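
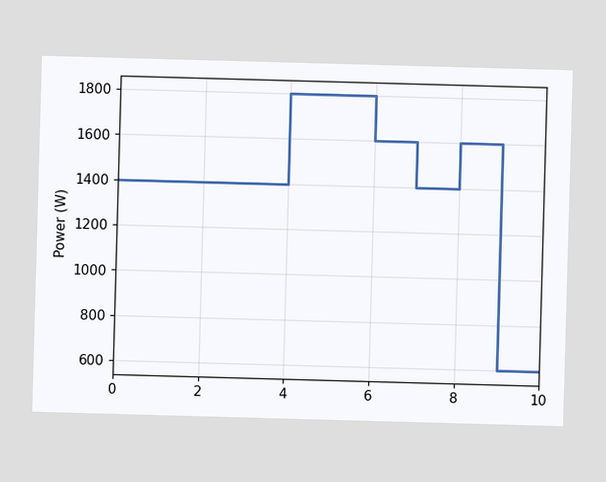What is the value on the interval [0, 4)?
1400W

On [0, 4) the step sits at 1400W.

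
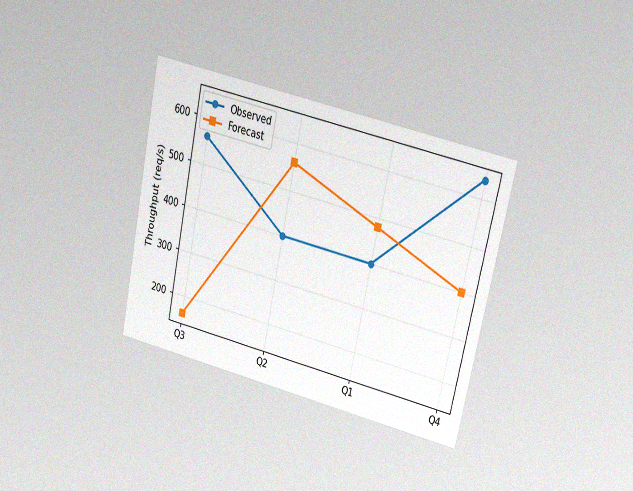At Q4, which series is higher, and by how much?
Observed, by 240req/s

The chart is tilted about 12° clockwise and viewed at a slight angle, with some photo noise. At Q4, Observed sits above the other line by 240req/s.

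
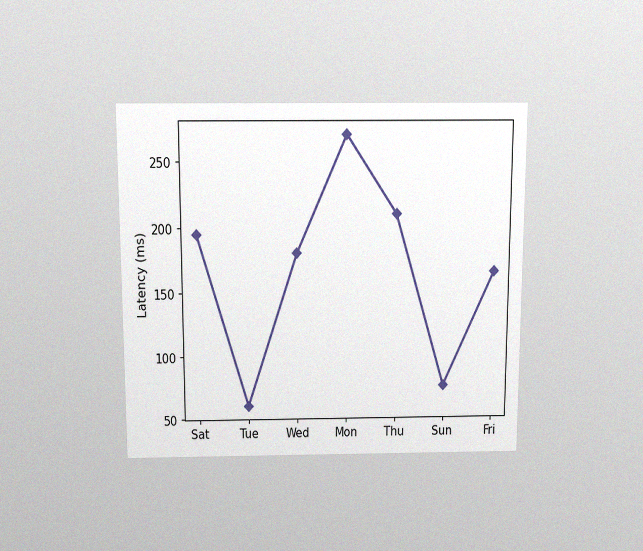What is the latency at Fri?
The chart is viewed slightly from above, with some photo noise. At Fri, the line is at 165ms.

165ms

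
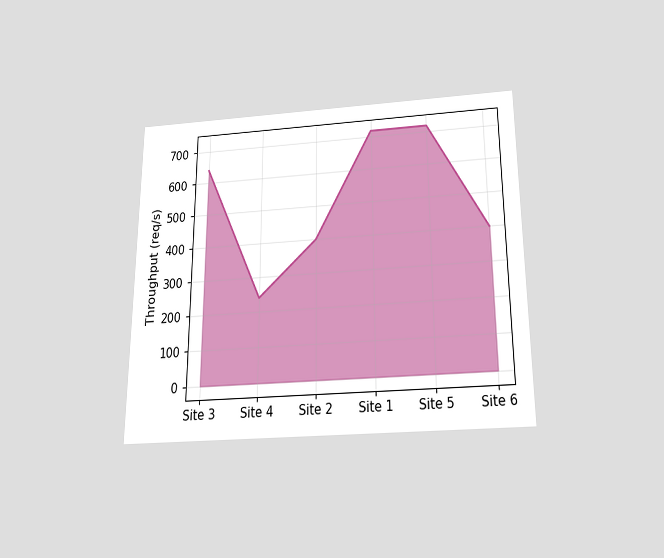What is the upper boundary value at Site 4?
240req/s

The chart is viewed slightly from below. At Site 4 the upper boundary is at 240req/s.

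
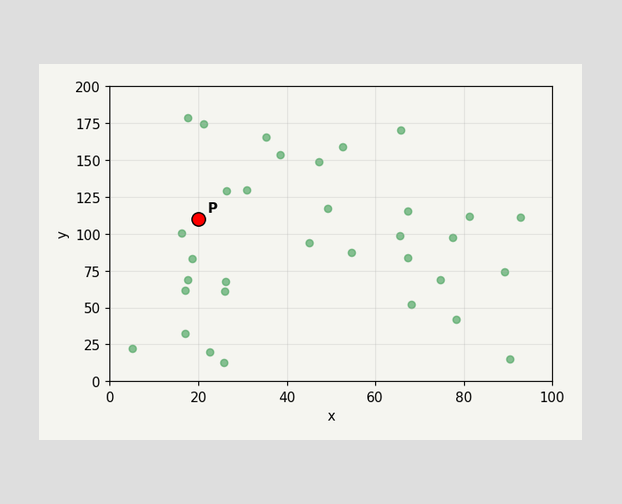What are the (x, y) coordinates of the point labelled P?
Following the gridlines from P to each axis, P sits at (20, 110).

(20, 110)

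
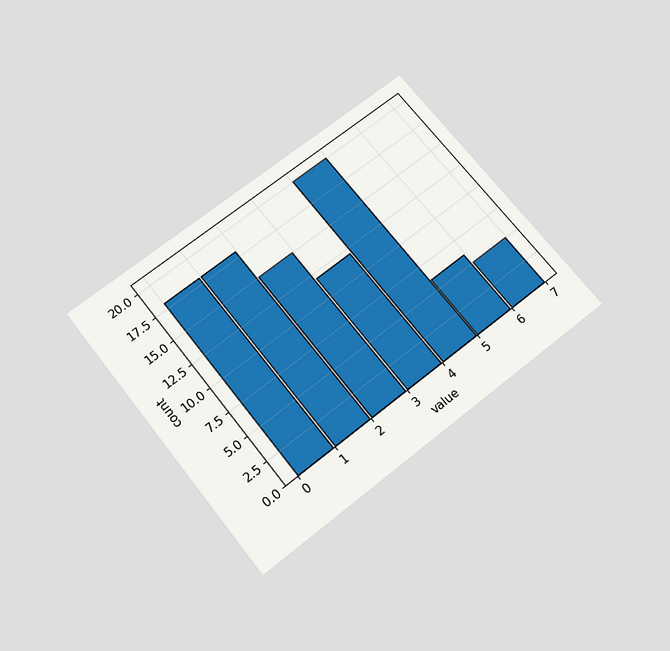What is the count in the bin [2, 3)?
15

The chart is tilted about 38° counter-clockwise and viewed slightly from below. The [2, 3) bin has height 15.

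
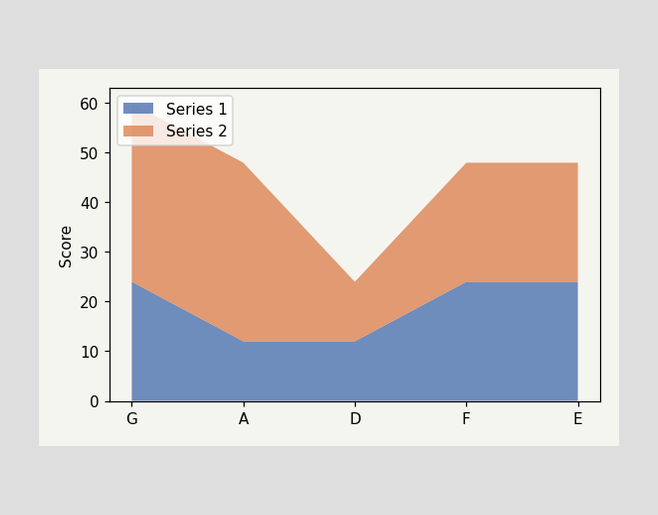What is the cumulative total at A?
48

The stacked total at A reaches 48.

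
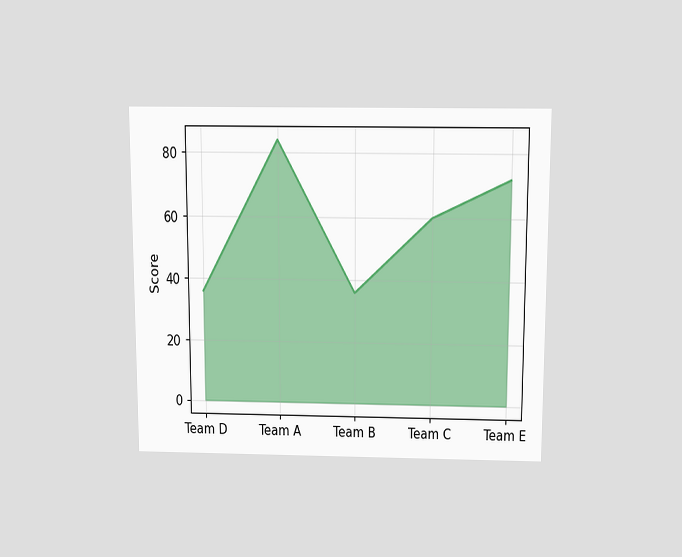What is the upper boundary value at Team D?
The chart is viewed slightly from above. At Team D the upper boundary is at 36.

36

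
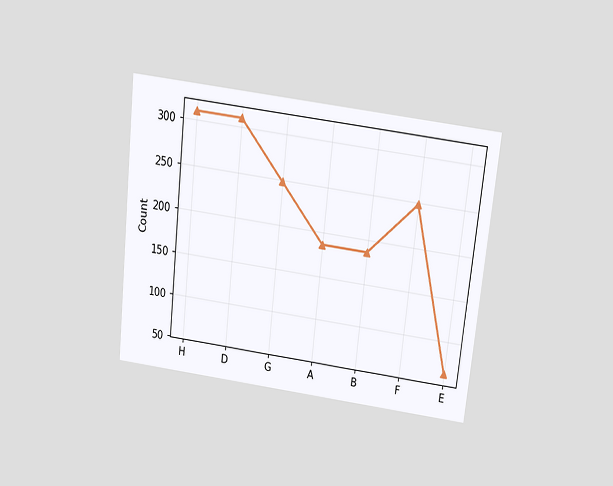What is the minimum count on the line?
The chart is tilted about 6° clockwise and viewed slightly from above. The lowest point is at E, and reading across to the y-axis gives 62.

62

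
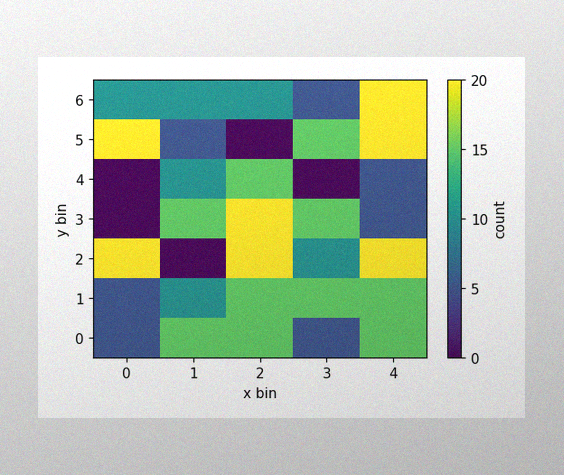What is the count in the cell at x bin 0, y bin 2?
The image has some photo noise and uneven lighting. Matching the cell (0, 2) against the colorbar gives 20.

20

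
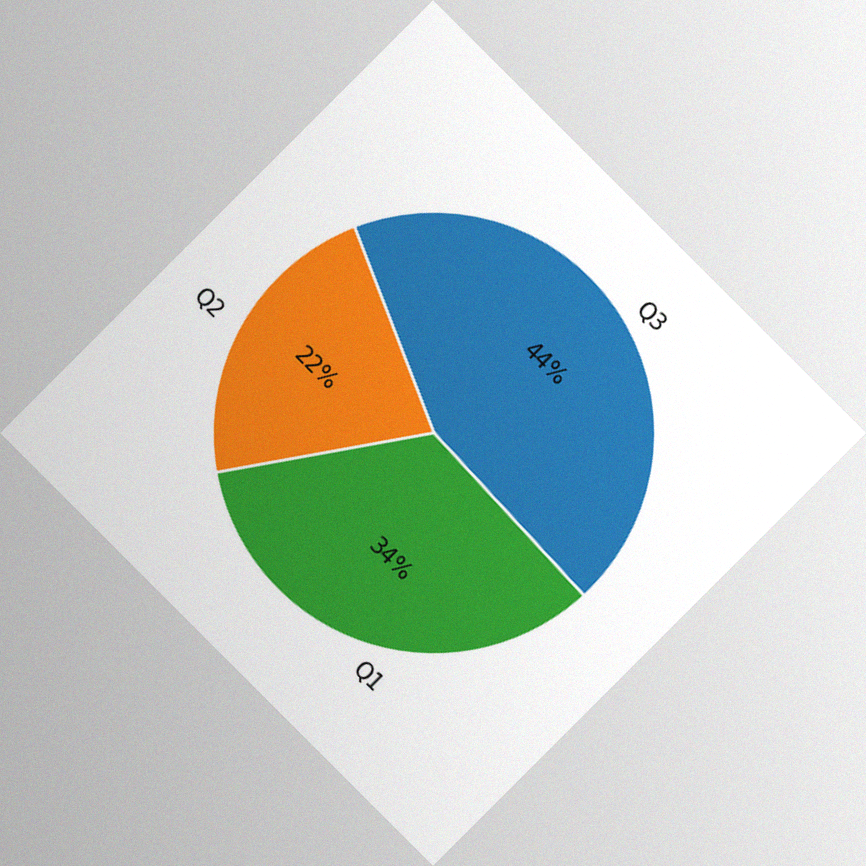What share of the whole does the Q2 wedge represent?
22%

The chart is tilted about 45° clockwise, with some photo noise. The Q2 slice takes up 22% of the pie.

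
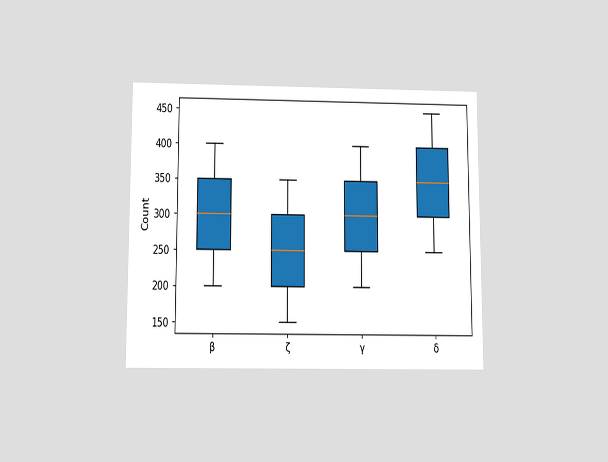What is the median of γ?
300

The chart is viewed slightly from below. The median line in the γ box sits at 300.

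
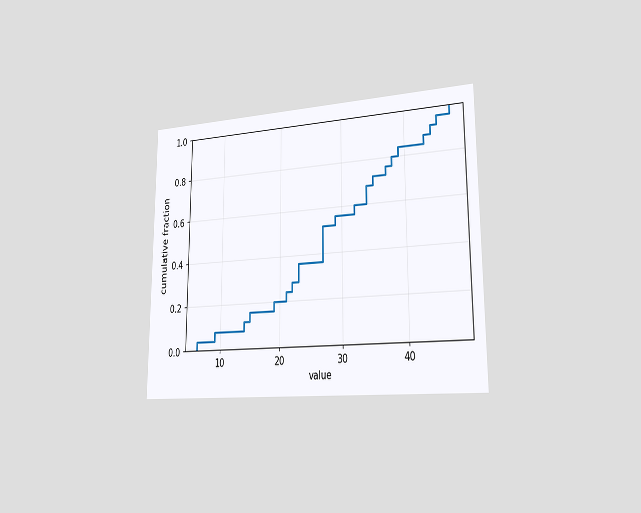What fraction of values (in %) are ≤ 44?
92%

The chart is viewed slightly from the right. At x=44 the ECDF step is at 92%.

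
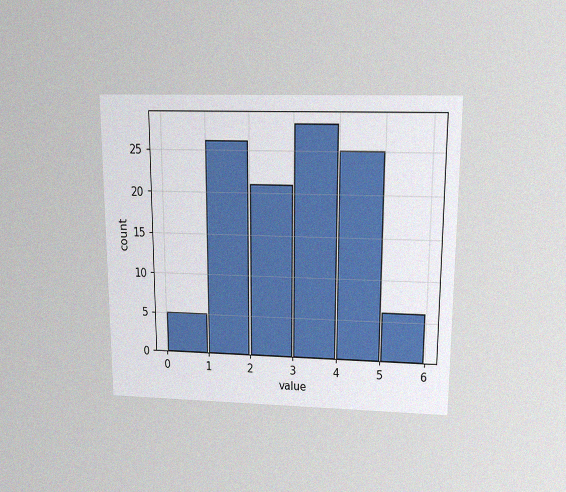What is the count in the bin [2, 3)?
21

The chart is viewed slightly from above, with some photo noise. The [2, 3) bin has height 21.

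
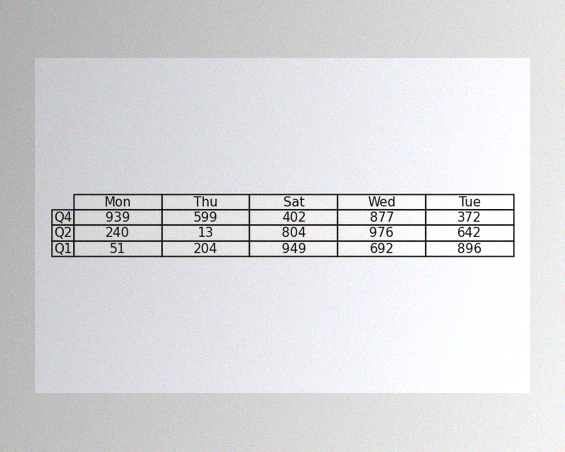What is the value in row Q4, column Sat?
The image has some photo noise and uneven lighting. The (Q4, Sat) cell reads 402.

402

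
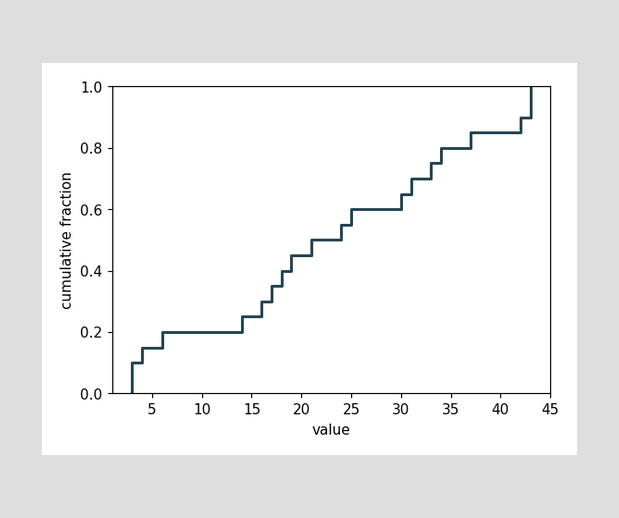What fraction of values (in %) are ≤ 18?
At x=18 the ECDF step is at 40%.

40%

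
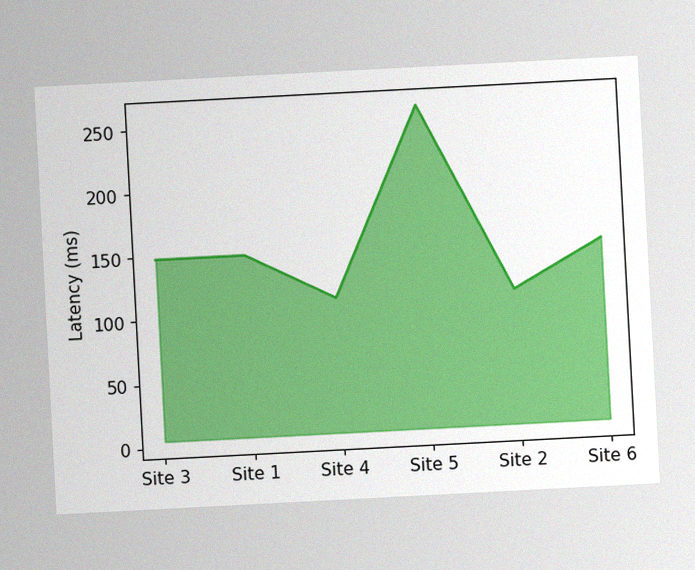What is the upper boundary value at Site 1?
148ms

The chart is tilted about 3° counter-clockwise, with some photo noise. At Site 1 the upper boundary is at 148ms.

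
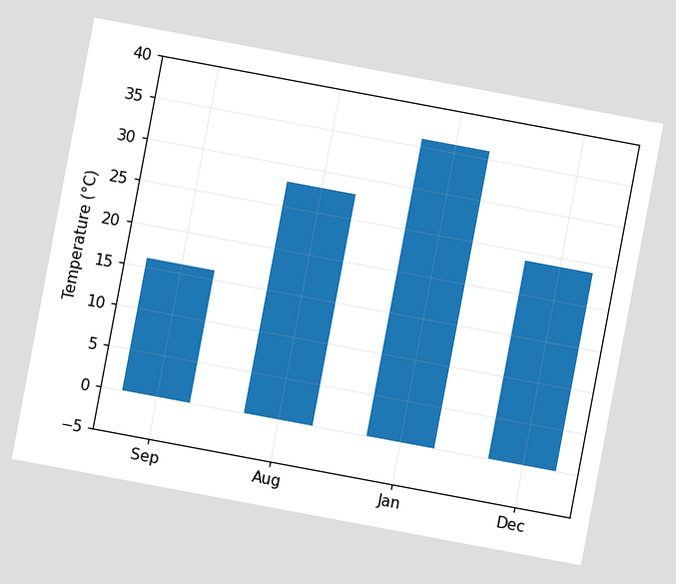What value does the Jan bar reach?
36°C

The chart is tilted about 11° clockwise. Reading along the chart's y-axis, the Jan bar reaches 36°C.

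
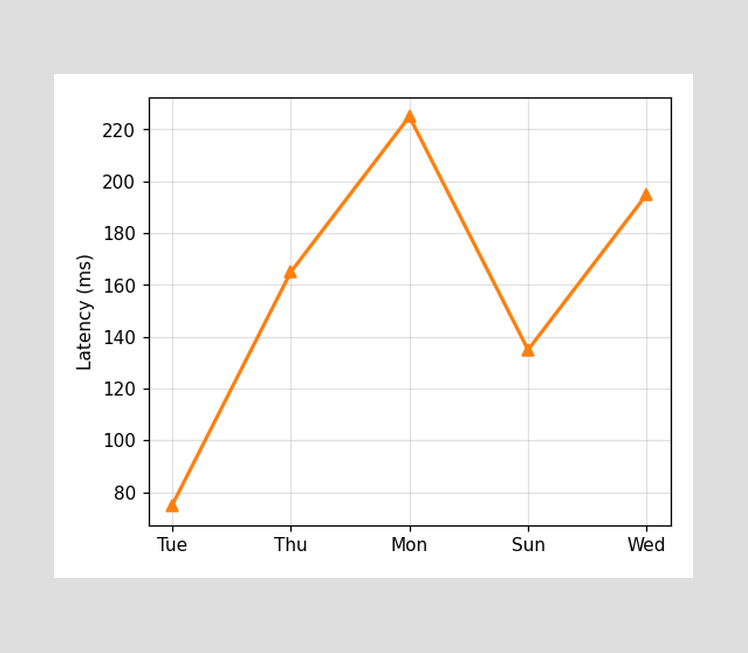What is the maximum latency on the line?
The highest point is at Mon, and reading across to the y-axis gives 225ms.

225ms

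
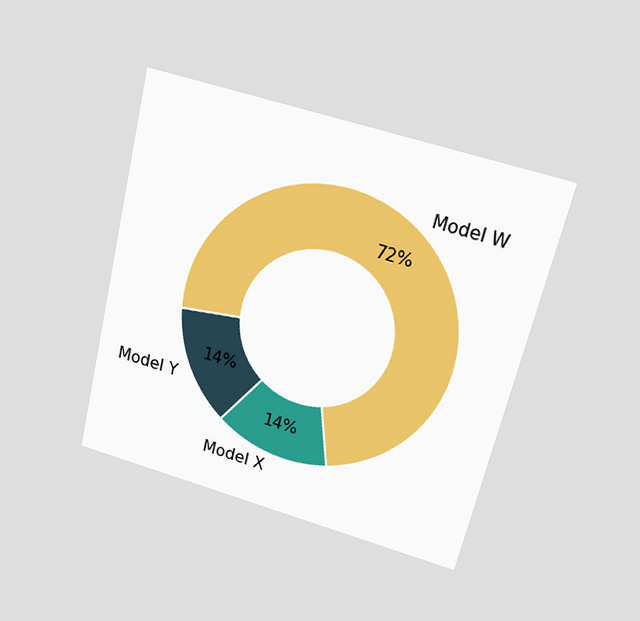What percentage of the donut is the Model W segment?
The chart is tilted about 14° clockwise and viewed at a slight angle. The Model W segment takes up 72% of the ring.

72%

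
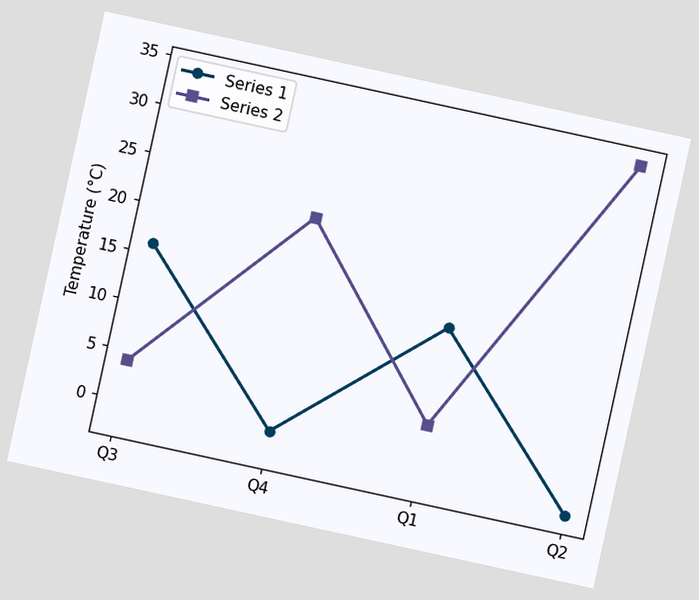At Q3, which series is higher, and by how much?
Series 1, by 12°C

The chart is tilted about 12° clockwise. At Q3, Series 1 sits above the other line by 12°C.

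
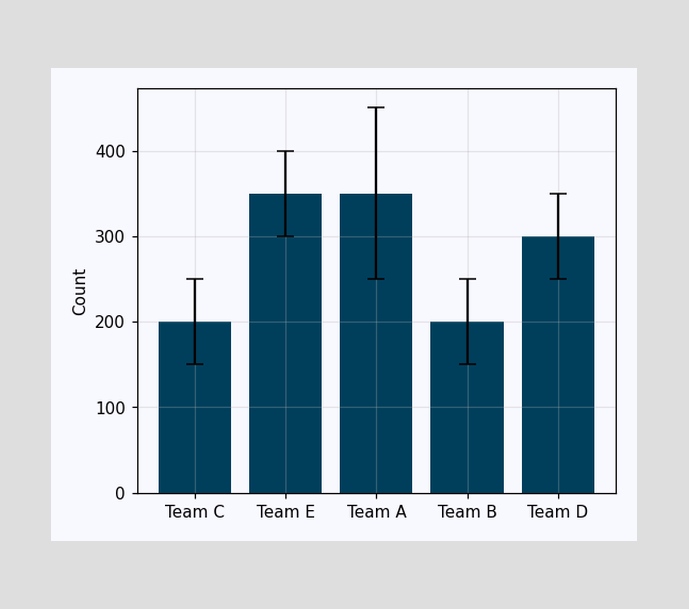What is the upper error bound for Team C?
The Team C bar's upper whisker reaches 250.

250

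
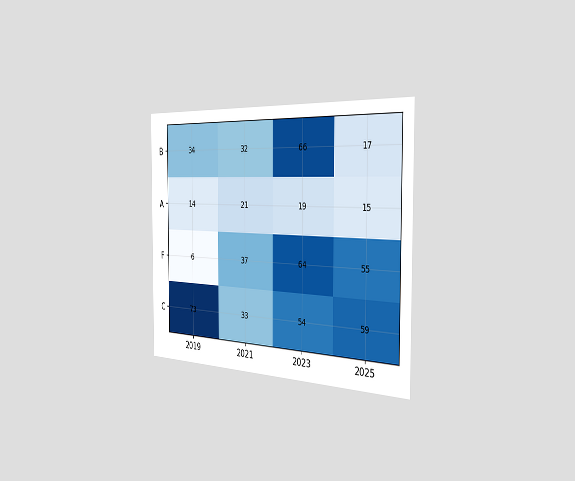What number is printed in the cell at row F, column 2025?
55

The chart is viewed slightly from the right. The (F, 2025) cell reads 55.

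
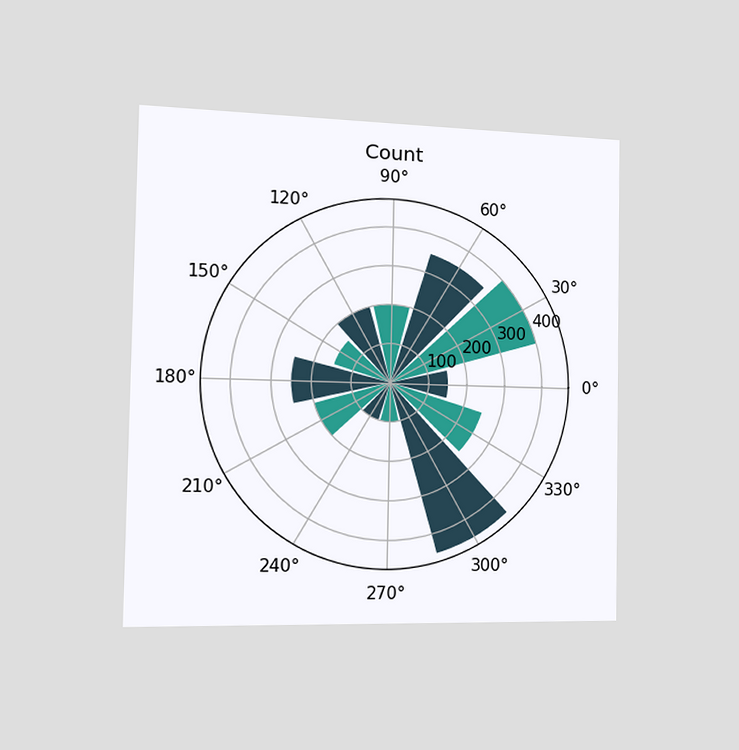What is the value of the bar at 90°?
The chart is viewed slightly from the left. The bar at 90° reaches 200 on the radial axis.

200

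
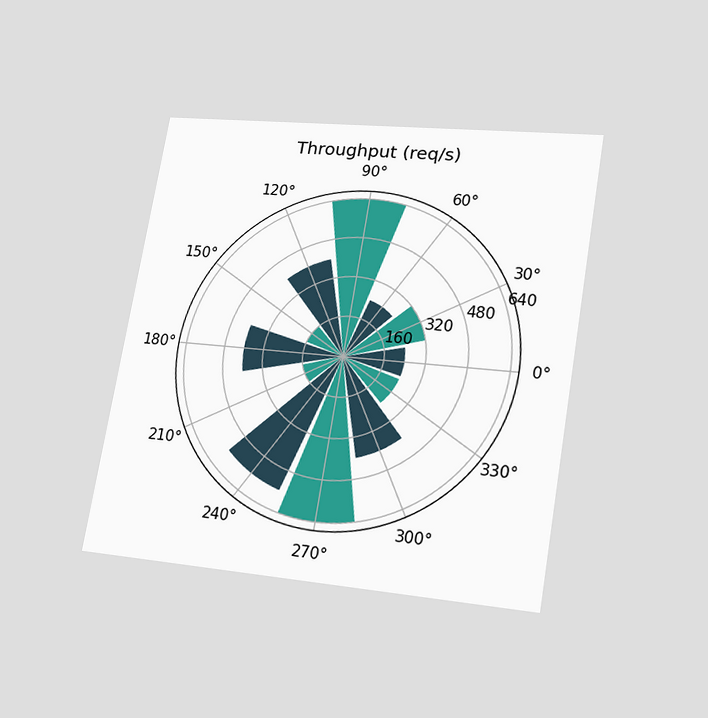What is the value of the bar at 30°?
320req/s

The chart is tilted about 10° clockwise and viewed at a slight angle. The bar at 30° reaches 320req/s on the radial axis.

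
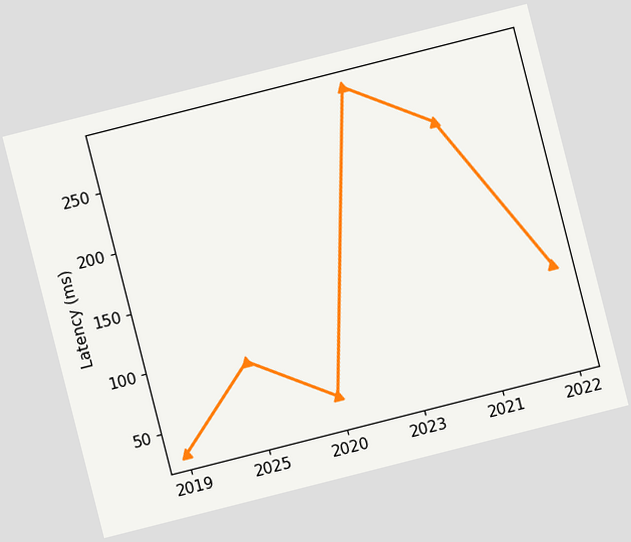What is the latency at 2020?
The chart is tilted about 14° counter-clockwise. At 2020, the line is at 45ms.

45ms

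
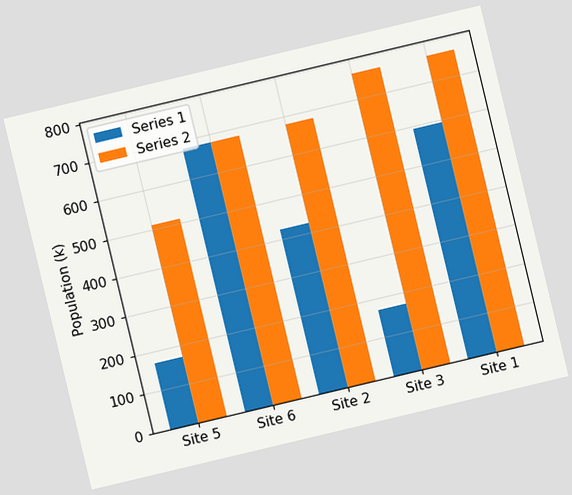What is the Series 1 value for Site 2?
425k

The chart is tilted about 13° counter-clockwise. The Series 1 bar at Site 2 reaches 425k on the y-axis.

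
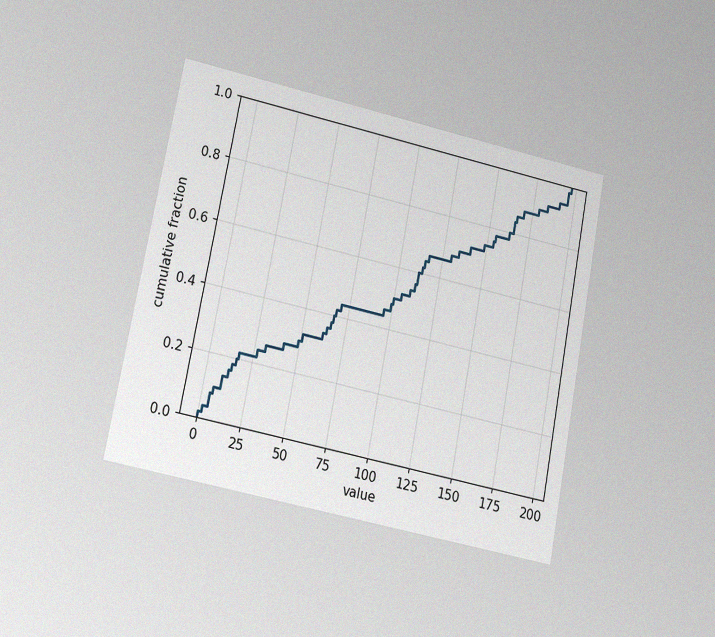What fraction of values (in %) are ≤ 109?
54%

The chart is tilted about 11° clockwise and viewed at a slight angle, with some photo noise. At x=109 the ECDF step is at 54%.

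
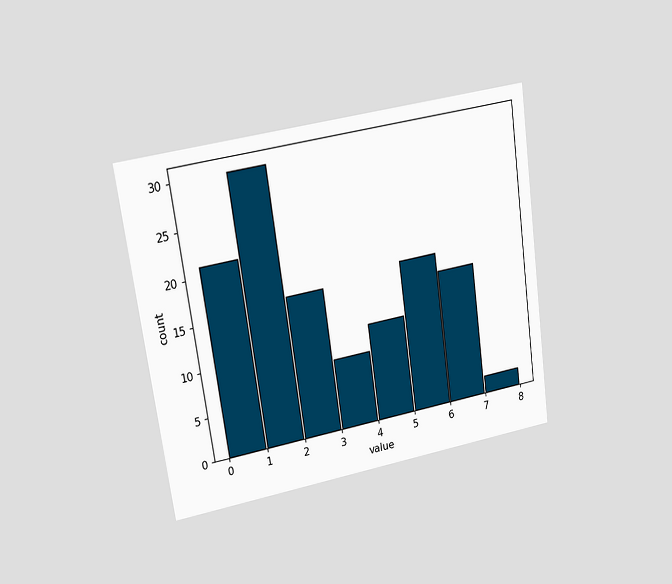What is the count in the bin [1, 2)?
30

The chart is tilted about 8° counter-clockwise and viewed at a slight angle. The [1, 2) bin has height 30.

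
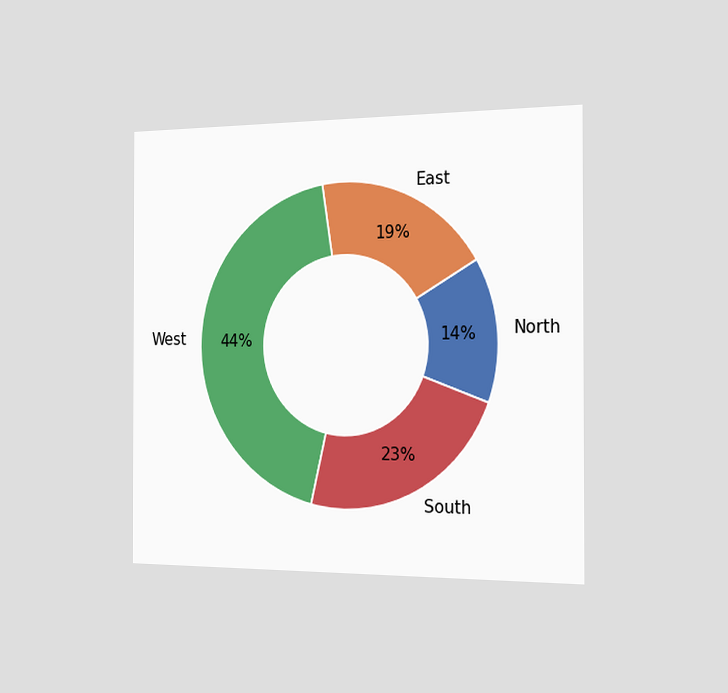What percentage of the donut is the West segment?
The chart is viewed slightly from the right. The West segment takes up 44% of the ring.

44%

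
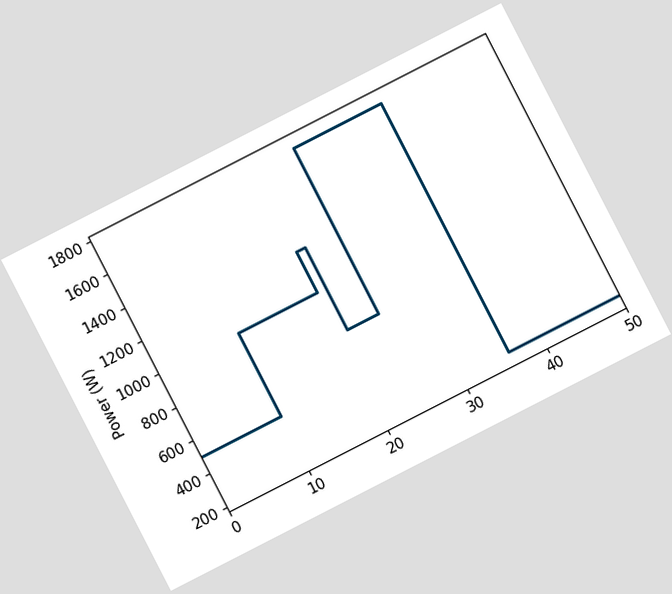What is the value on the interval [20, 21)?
1250W

The chart is tilted about 27° counter-clockwise. On [20, 21) the step sits at 1250W.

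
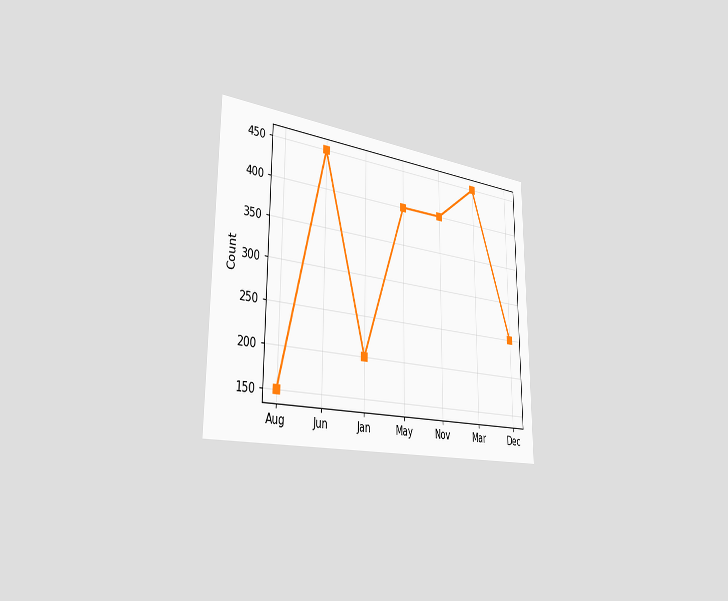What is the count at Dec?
250

The chart is viewed slightly from the left. At Dec, the line is at 250.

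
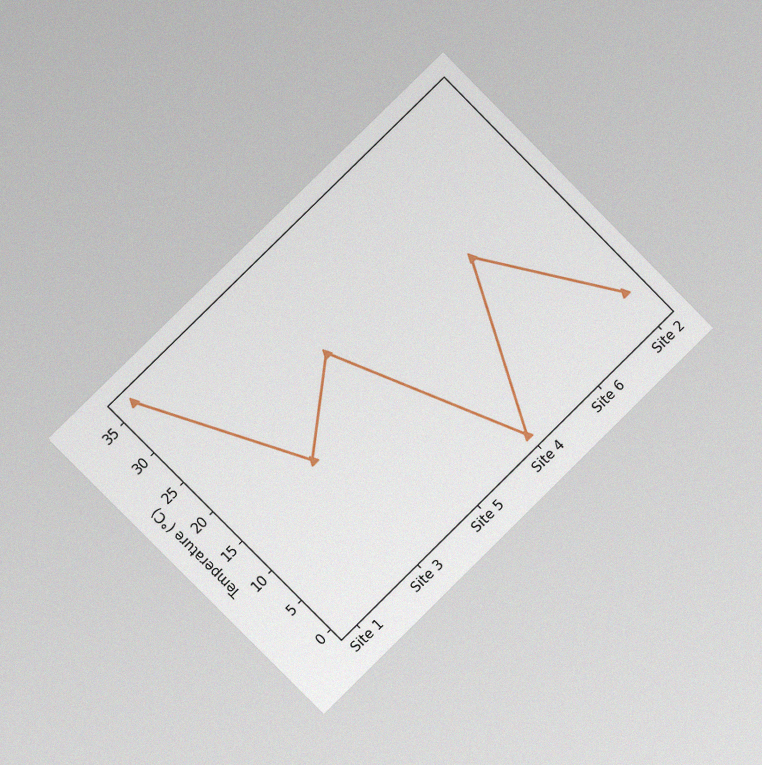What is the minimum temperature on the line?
The chart is tilted about 45° counter-clockwise and viewed slightly from the left, with some photo noise. The lowest point is at Site 4, and reading across to the y-axis gives 0°C.

0°C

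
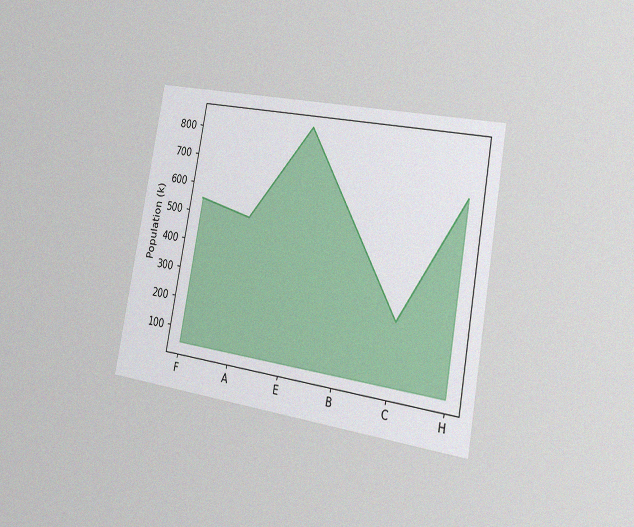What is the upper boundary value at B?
The chart is tilted about 10° clockwise and viewed slightly from the right, with some photo noise. At B the upper boundary is at 546k.

546k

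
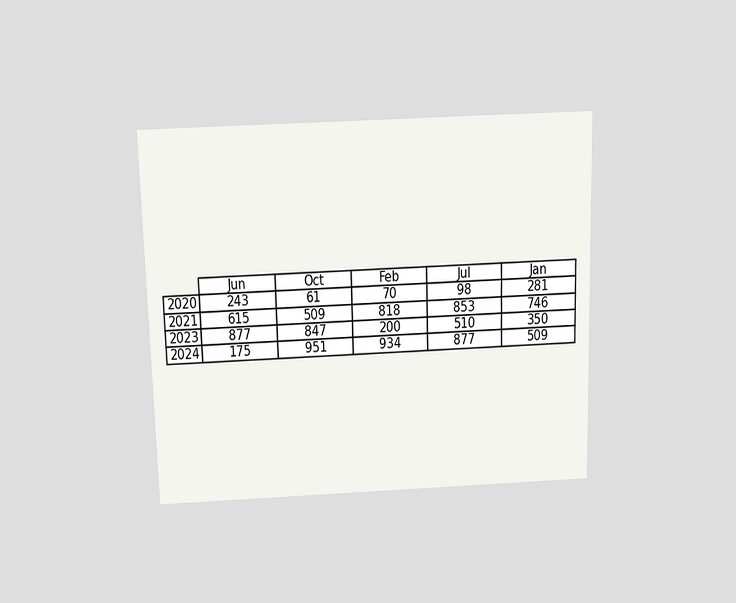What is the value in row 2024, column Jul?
877

The chart is viewed slightly from above. The (2024, Jul) cell reads 877.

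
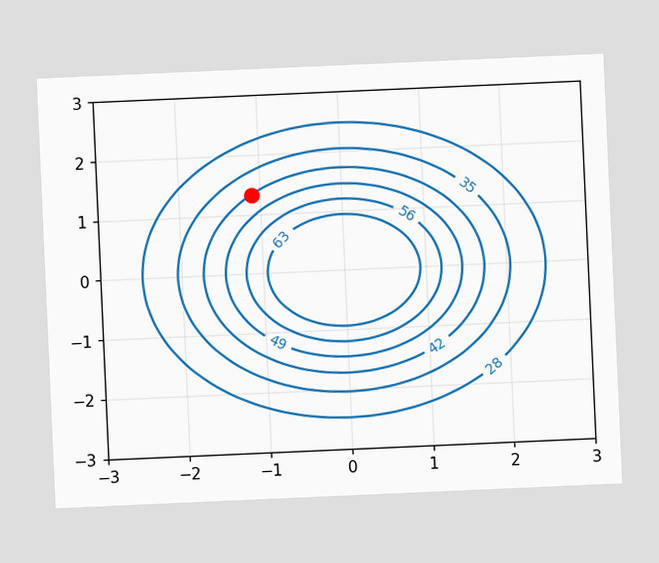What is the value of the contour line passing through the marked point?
The chart is tilted about 3° counter-clockwise. The marked point sits on the contour labelled 42.

42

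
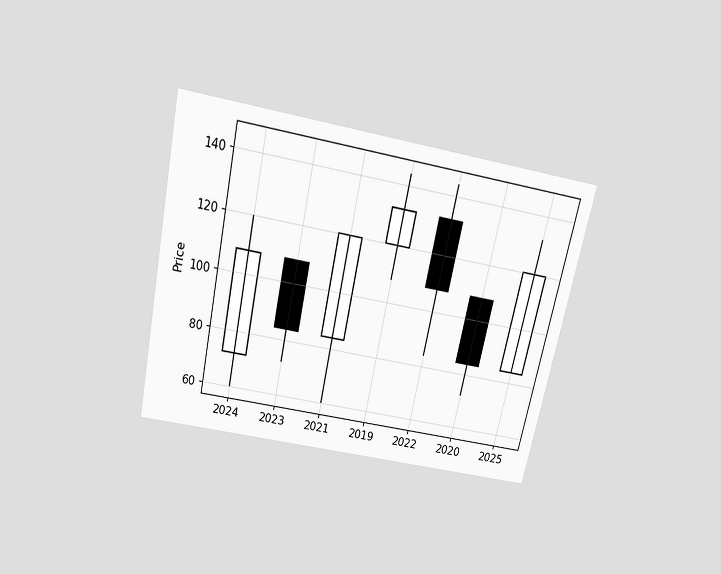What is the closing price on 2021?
120

The chart is tilted about 12° clockwise and viewed slightly from above. The 2021 candle closes at 120.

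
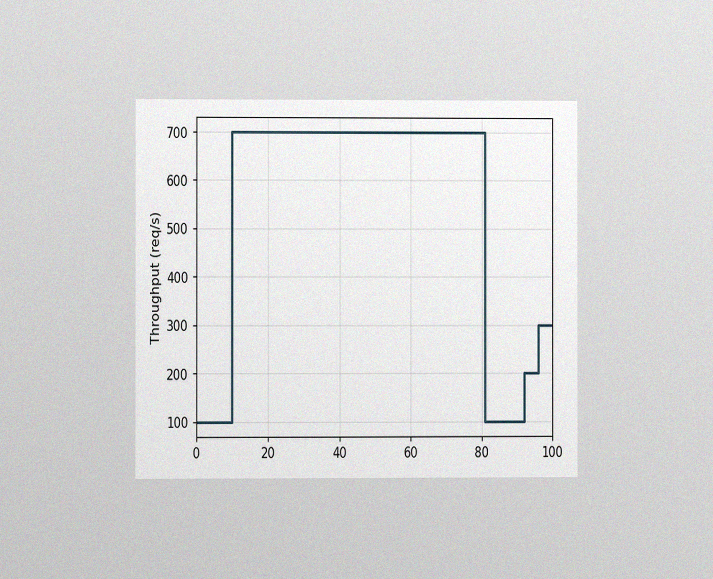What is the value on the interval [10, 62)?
The chart is viewed at a slight angle, with some photo noise. On [10, 62) the step sits at 700req/s.

700req/s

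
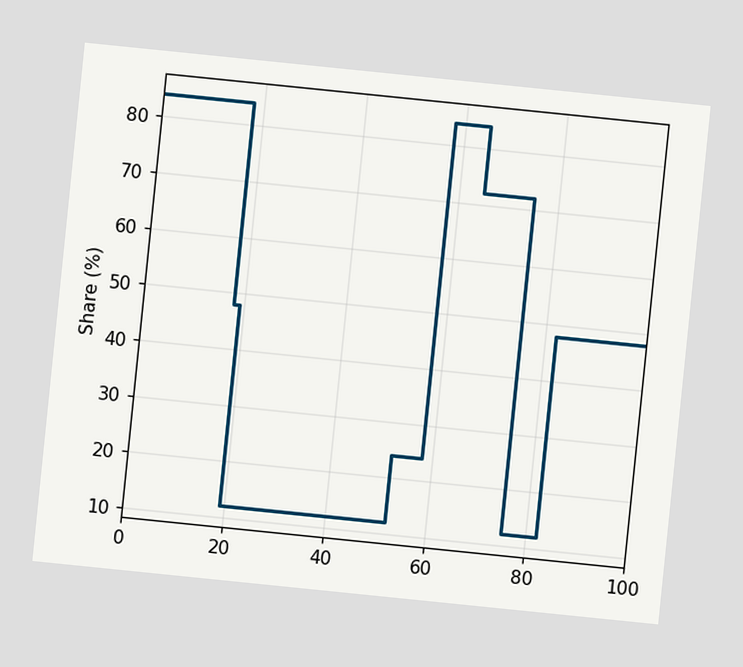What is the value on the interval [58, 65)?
The chart is tilted about 6° clockwise. On [58, 65) the step sits at 84%.

84%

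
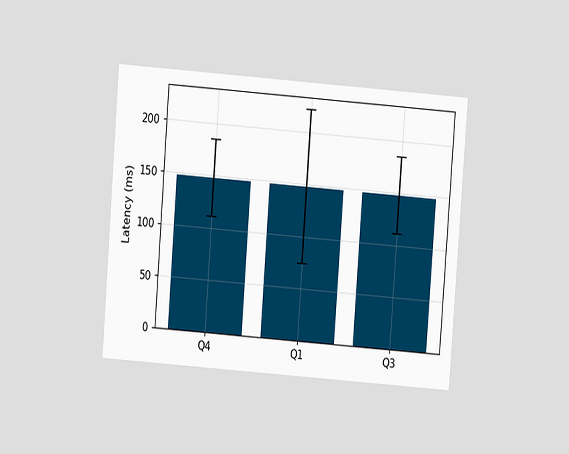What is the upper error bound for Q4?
185ms

The chart is tilted about 4° clockwise and viewed at a slight angle. The Q4 bar's upper whisker reaches 185ms.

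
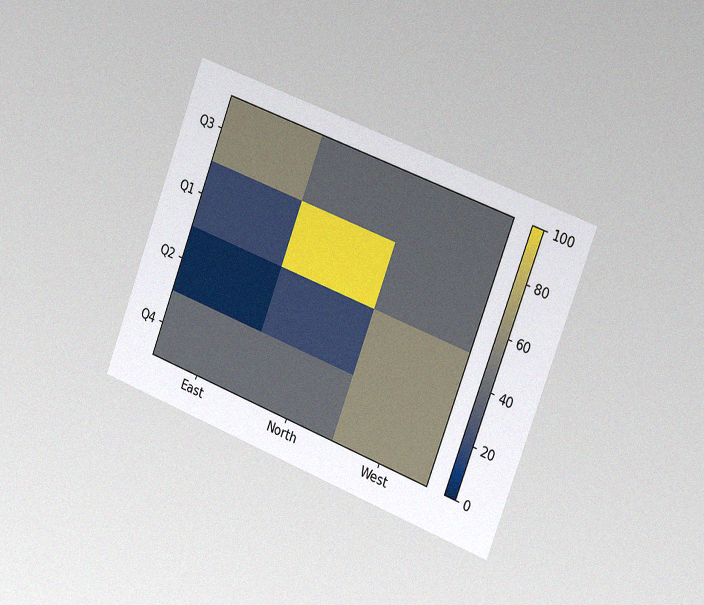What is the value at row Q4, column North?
40

The chart is tilted about 21° clockwise and viewed slightly from the right, with some photo noise. Matching cell (Q4, North) against the colorbar gives 40.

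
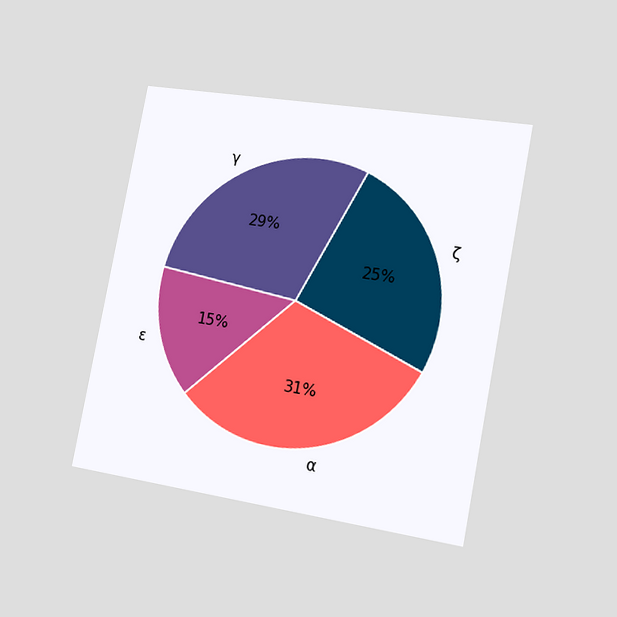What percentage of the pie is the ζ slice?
The chart is tilted about 11° clockwise and viewed slightly from the right. The ζ slice takes up 25% of the pie.

25%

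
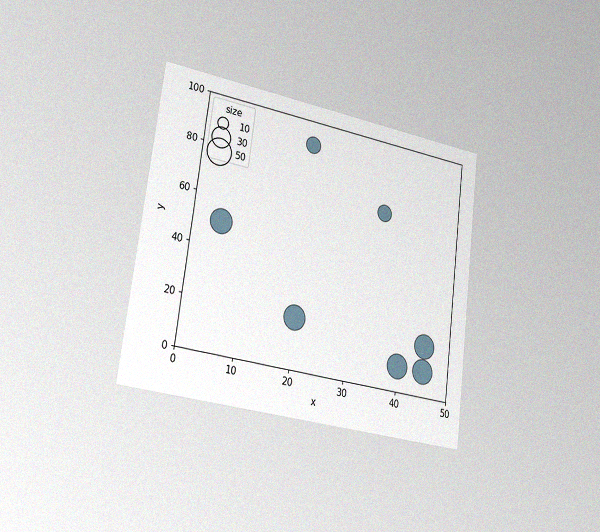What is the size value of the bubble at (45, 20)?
40

The chart is tilted about 7° clockwise and viewed slightly from the left, with some photo noise. Matching the bubble at (45, 20) against the size legend gives 40.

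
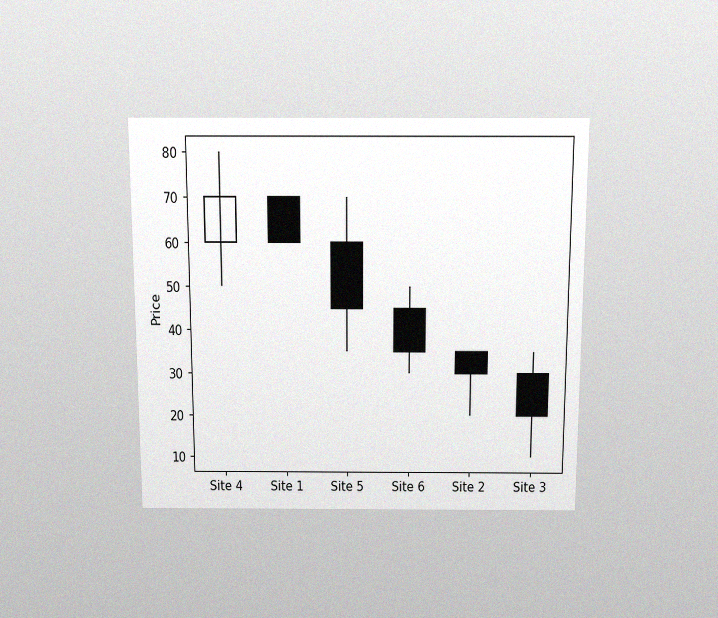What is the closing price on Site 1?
The chart is viewed slightly from above, with some photo noise. The Site 1 candle closes at 60.

60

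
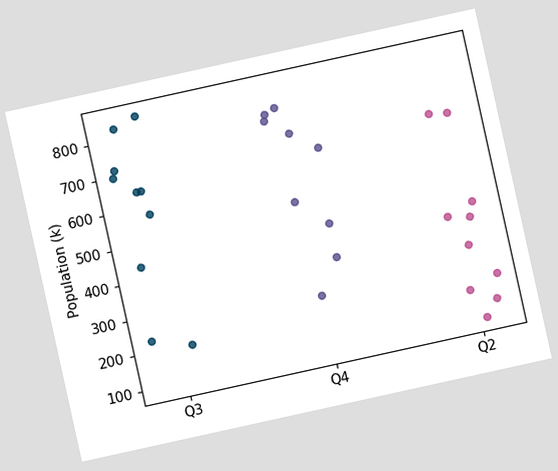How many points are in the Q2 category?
The chart is tilted about 12° counter-clockwise. Counting the markers in the Q2 column gives 10.

10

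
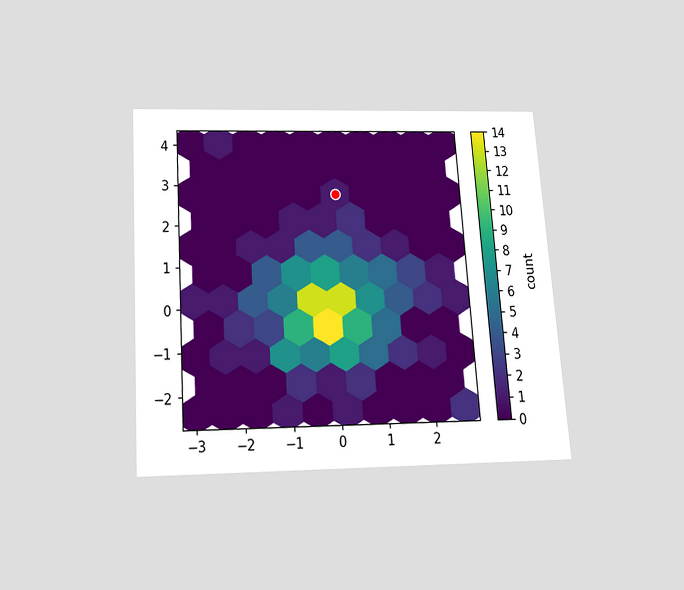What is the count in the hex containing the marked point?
1

The chart is tilted about 4° counter-clockwise and viewed slightly from below. The marked hex reads 1 on the colorbar.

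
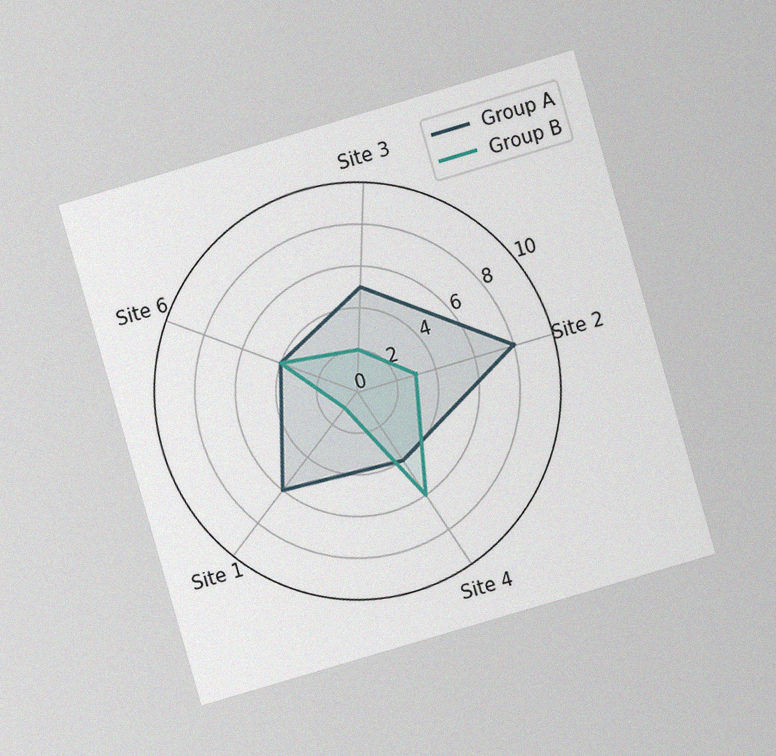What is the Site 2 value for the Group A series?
The chart is tilted about 16° counter-clockwise and viewed at a slight angle, with some photo noise. On the Site 2 axis, Group A reaches 8.

8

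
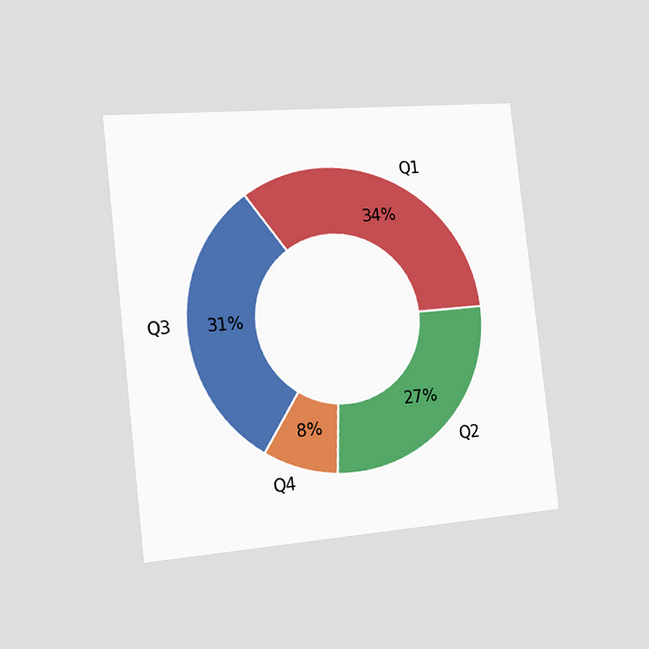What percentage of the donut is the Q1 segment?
The chart is tilted about 6° counter-clockwise and viewed slightly from the left. The Q1 segment takes up 34% of the ring.

34%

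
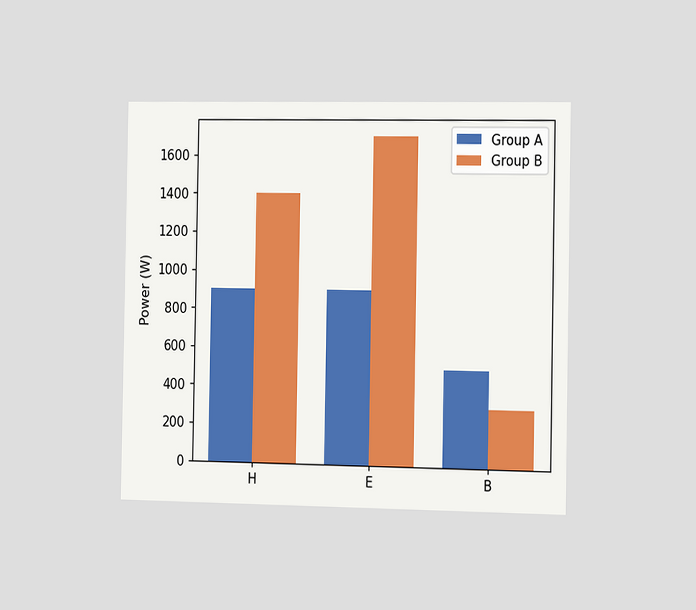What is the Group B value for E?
The chart is viewed slightly from the right. The Group B bar at E reaches 1700W on the y-axis.

1700W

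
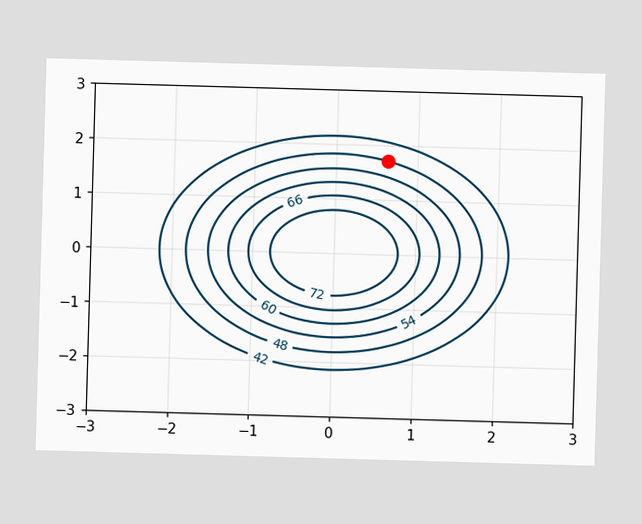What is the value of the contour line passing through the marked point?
48

The marked point sits on the contour labelled 48.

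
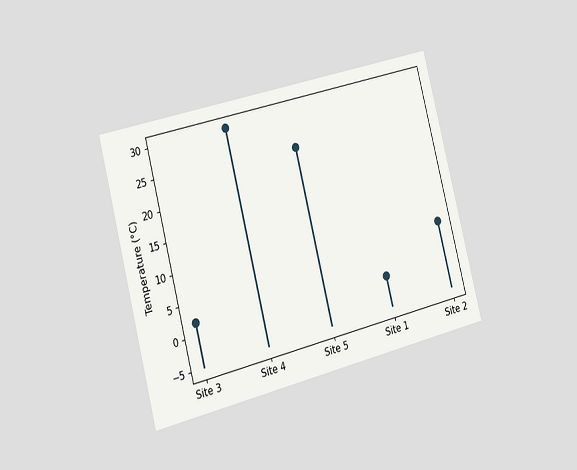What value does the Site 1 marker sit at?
0°C

The chart is tilted about 14° counter-clockwise and viewed slightly from the left. The Site 1 marker sits at 0°C.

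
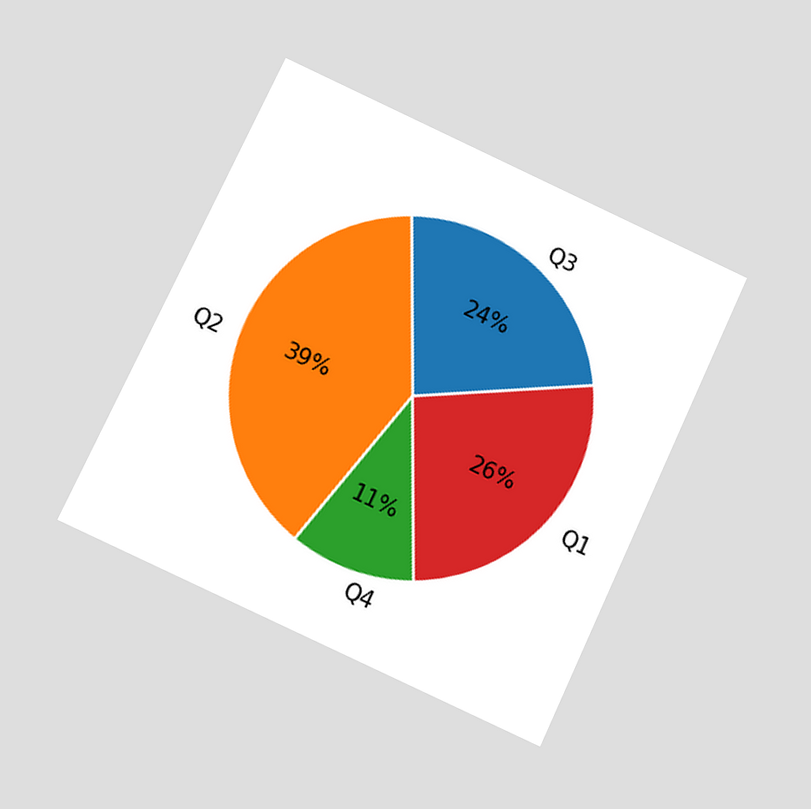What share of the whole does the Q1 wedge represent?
26%

The chart is tilted about 25° clockwise and viewed slightly from below. The Q1 slice takes up 26% of the pie.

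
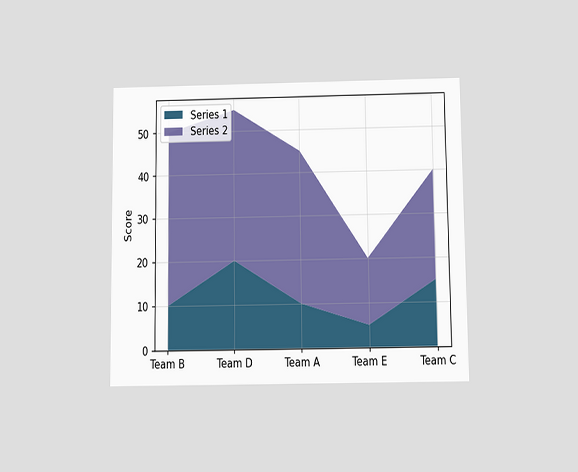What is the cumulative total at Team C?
The chart is viewed slightly from below. The stacked total at Team C reaches 40.

40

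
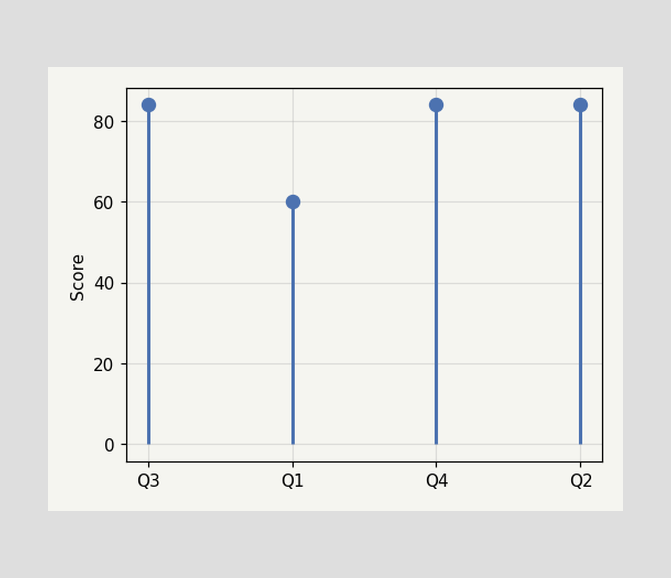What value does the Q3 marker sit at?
The Q3 marker sits at 84.

84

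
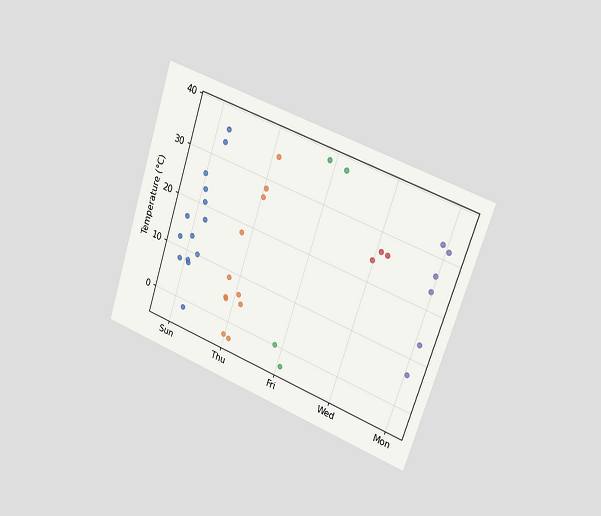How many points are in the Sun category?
14

The chart is tilted about 19° clockwise and viewed slightly from the right. Counting the markers in the Sun column gives 14.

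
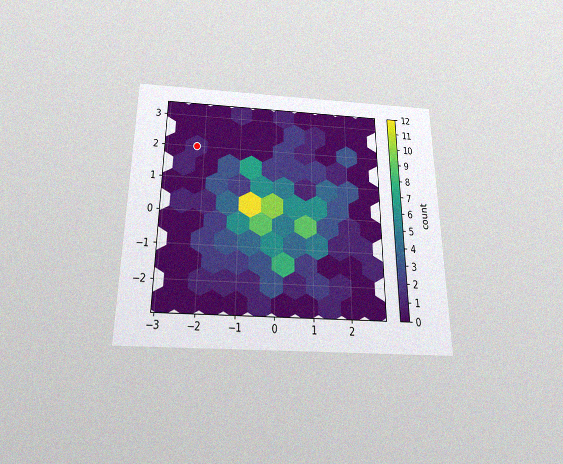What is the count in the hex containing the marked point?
1

The chart is viewed slightly from below, with some photo noise. The marked hex reads 1 on the colorbar.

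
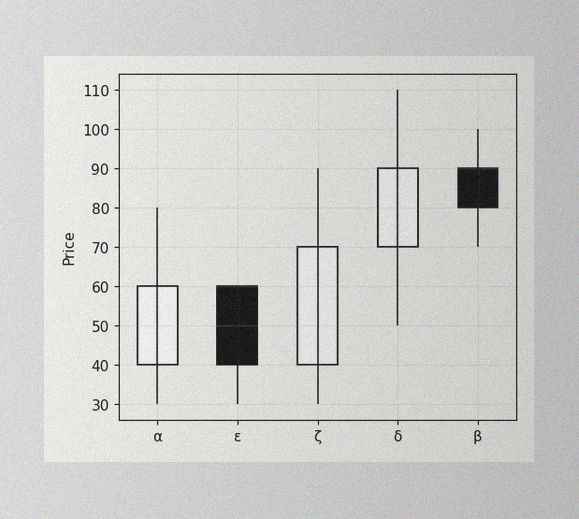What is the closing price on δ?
The image has some photo noise and uneven lighting. The δ candle closes at 90.

90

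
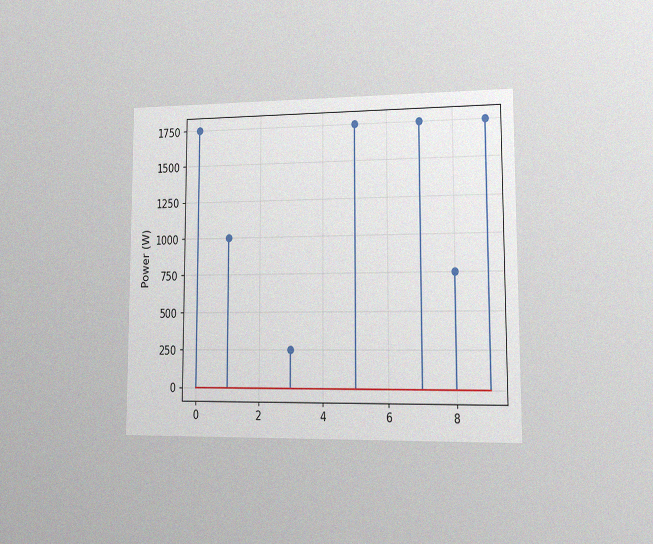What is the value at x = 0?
The chart is viewed at a slight angle, with some photo noise. The stem at x=0 reaches 1750W.

1750W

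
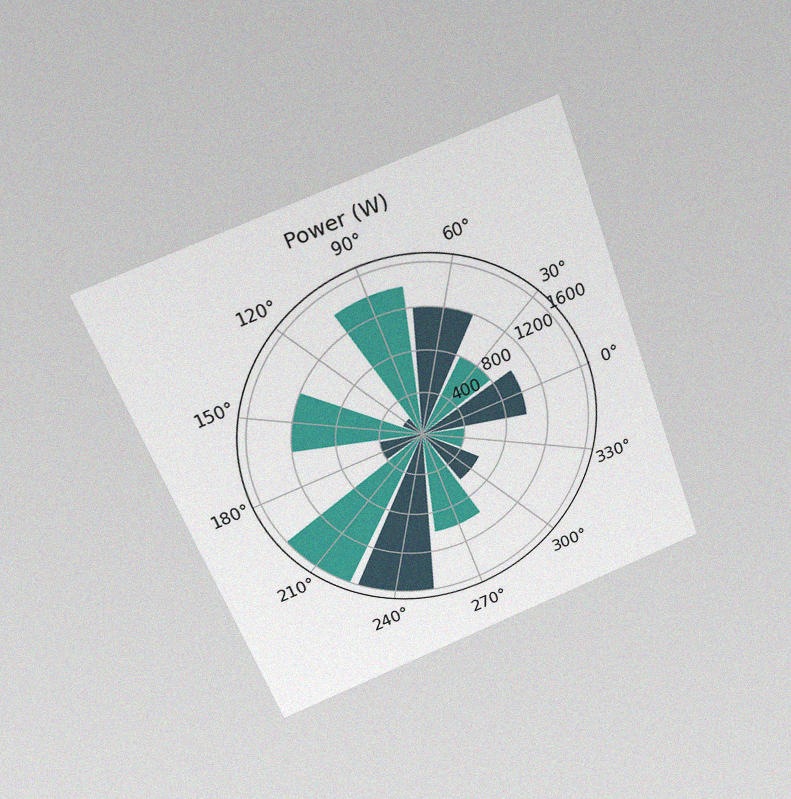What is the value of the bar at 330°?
400W

The chart is tilted about 21° counter-clockwise and viewed slightly from above, with some photo noise. The bar at 330° reaches 400W on the radial axis.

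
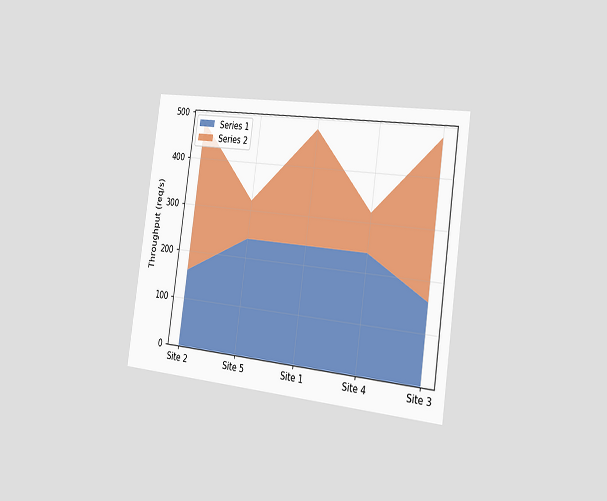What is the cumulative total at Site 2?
480req/s

The chart is tilted about 8° clockwise and viewed slightly from the right. The stacked total at Site 2 reaches 480req/s.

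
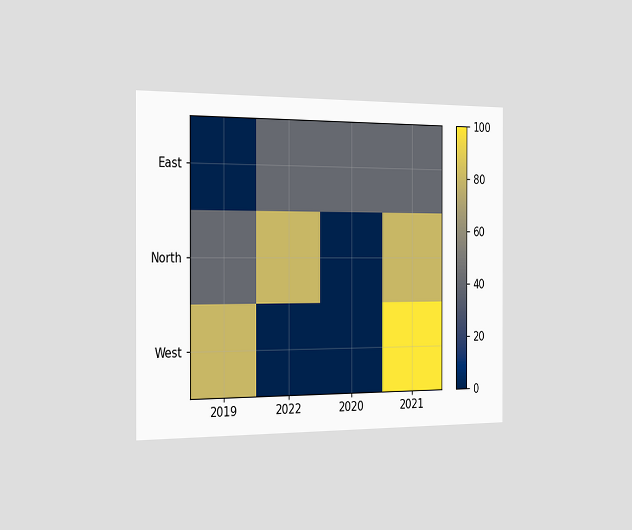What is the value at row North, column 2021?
80

The chart is viewed slightly from the left. Matching cell (North, 2021) against the colorbar gives 80.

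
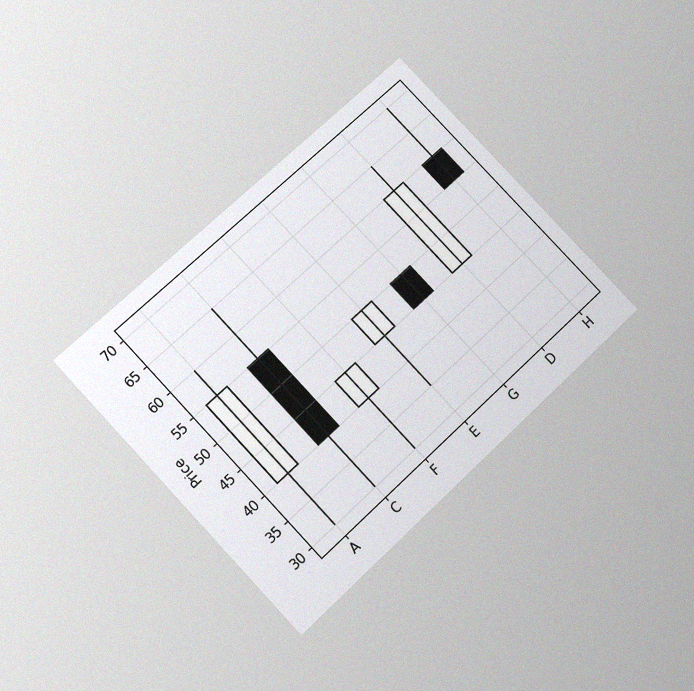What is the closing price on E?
The chart is tilted about 43° counter-clockwise and viewed slightly from below, with some photo noise. The E candle closes at 50.

50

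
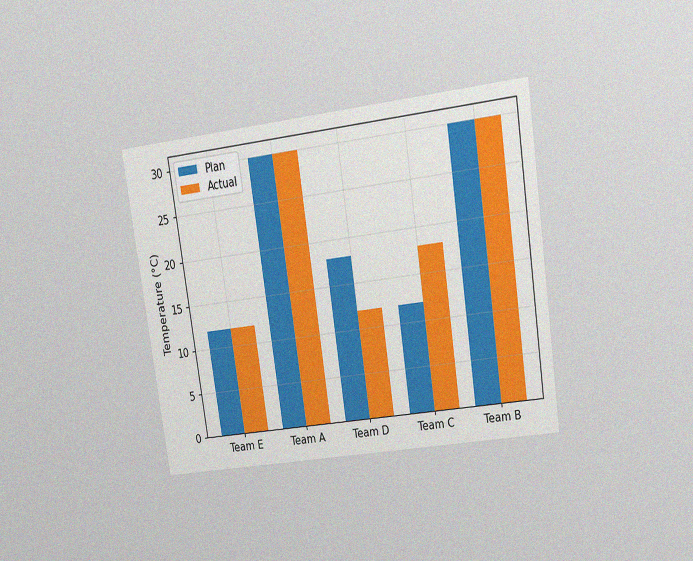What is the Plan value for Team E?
The chart is tilted about 8° counter-clockwise and viewed at a slight angle, with some photo noise. The Plan bar at Team E reaches 12°C on the y-axis.

12°C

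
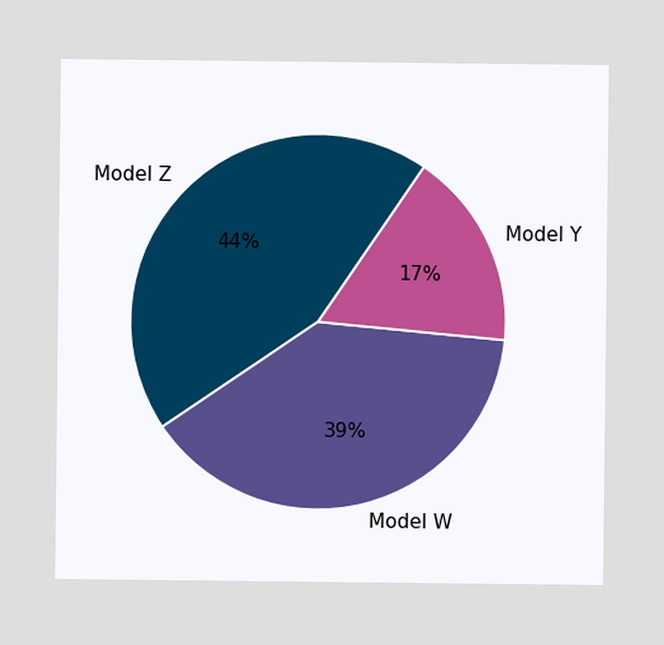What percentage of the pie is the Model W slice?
The Model W slice takes up 39% of the pie.

39%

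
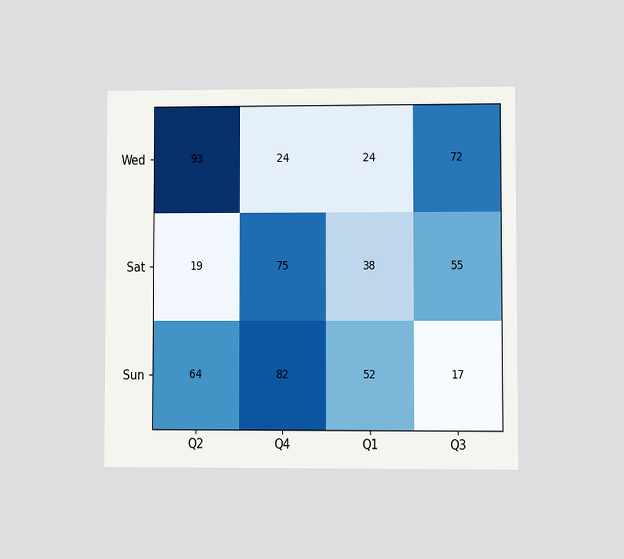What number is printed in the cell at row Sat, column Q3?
55

The chart is viewed at a slight angle. The (Sat, Q3) cell reads 55.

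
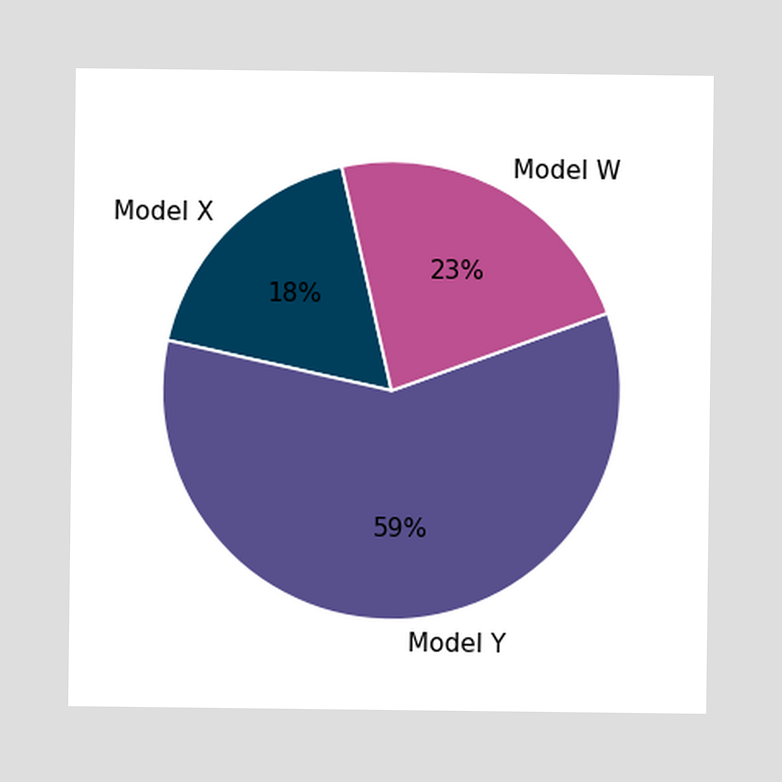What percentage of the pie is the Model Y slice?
59%

The Model Y slice takes up 59% of the pie.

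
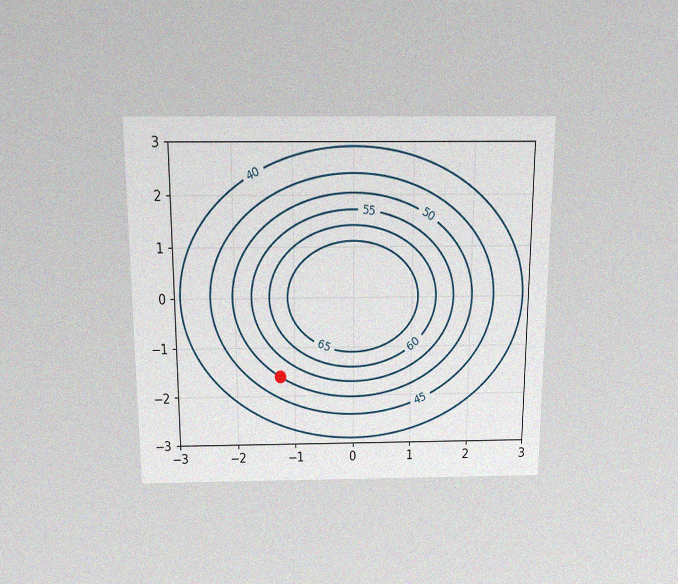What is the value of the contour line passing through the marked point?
The chart is viewed slightly from above, with some photo noise. The marked point sits on the contour labelled 50.

50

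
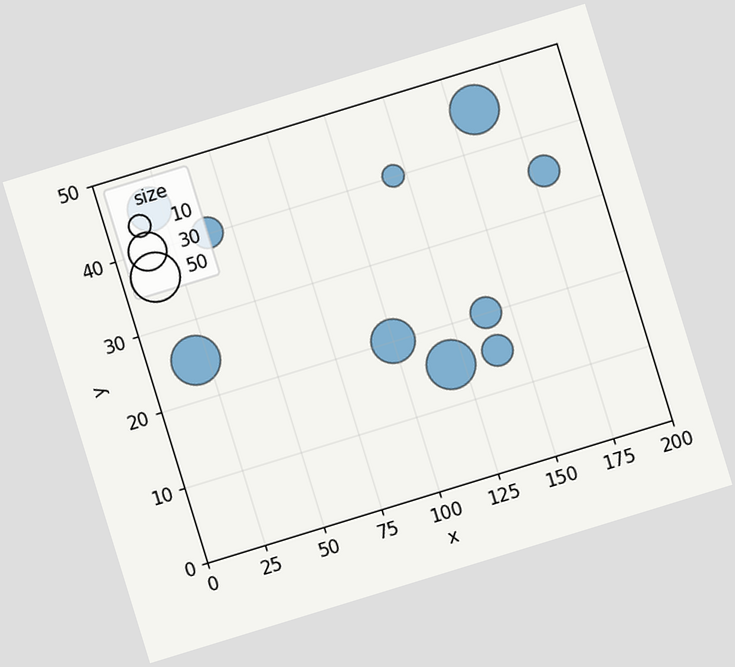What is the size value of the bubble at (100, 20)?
The chart is tilted about 17° counter-clockwise. Matching the bubble at (100, 20) against the size legend gives 40.

40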